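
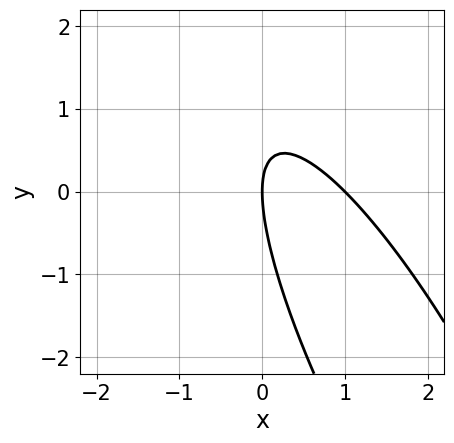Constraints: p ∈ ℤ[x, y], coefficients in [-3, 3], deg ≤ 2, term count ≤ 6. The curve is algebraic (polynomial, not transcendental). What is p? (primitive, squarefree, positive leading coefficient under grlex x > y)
3*x^2 + 3*x*y + y^2 - 3*x

Degree: a generic line meets the curve in up to 2 points, so deg p = 2.
From the axis intercepts and sections: it meets the y-axis at y = 0 (among the integer gridlines); among the integer gridlines, it crosses the x-axis at x ∈ {0, 1}.
These observations pin down the coefficients.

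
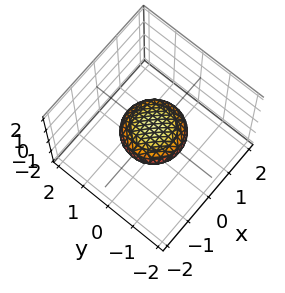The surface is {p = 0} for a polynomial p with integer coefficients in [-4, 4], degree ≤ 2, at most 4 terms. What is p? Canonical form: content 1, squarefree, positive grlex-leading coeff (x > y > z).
(a) The degree is 2 — bounded and convex; a quadric.
(b) Symmetries: the z ↦ −z reflection is a symmetry, so z appears only in even powers; the surface is invariant under rotation about z: p = q(x² + y², z).
(c) From the axis intercepts and sections: a circular section at z = 0 has radius exactly 1; among the integer gridlines, it crosses the x-axis at x ∈ {-1, 1}.
(d) Matching integer coefficients to the picture gives p. Check: (0, -1, 0) on the y-axis lies on the surface, and p(0, -1, 0) = 0. ✓

x^2 + y^2 + 3*z^2 - 1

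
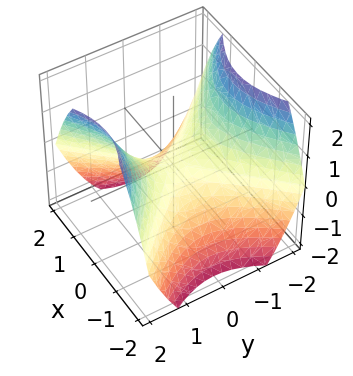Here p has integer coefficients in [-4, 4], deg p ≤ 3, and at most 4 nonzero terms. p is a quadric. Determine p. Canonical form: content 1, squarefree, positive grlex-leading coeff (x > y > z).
1. The degree is 2 — a saddle surface; a quadric.
2. Symmetries: it's symmetric under y → −y, forcing even powers of y; mirror symmetry x ↦ −x ⇒ only even powers of x.
3. Observable constraints: one x-axis crossing is at x = 0; it crosses the z-axis at the gridline z = 0; it meets the y-axis at y = 0 (among the integer gridlines).
4. Solving for integer coefficients yields p as stated.

2*x^2 - 2*y^2 + 3*z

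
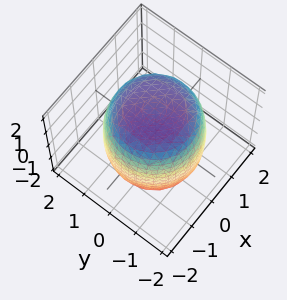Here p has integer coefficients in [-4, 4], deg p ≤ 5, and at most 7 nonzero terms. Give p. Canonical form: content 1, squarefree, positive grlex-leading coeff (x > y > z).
x^4 + 2*x^2*y^2 + y^4 - x^2 - y^2 + z^2 - 3

The degree is 4 — a generic line meets the surface in up to 4 points.
Symmetry: the surface is invariant under rotation about z: p = q(x² + y², z).
From the visible intercepts: a circular section at z = 1 has radius between 1 and 2.
Matching integer coefficients to the picture gives p.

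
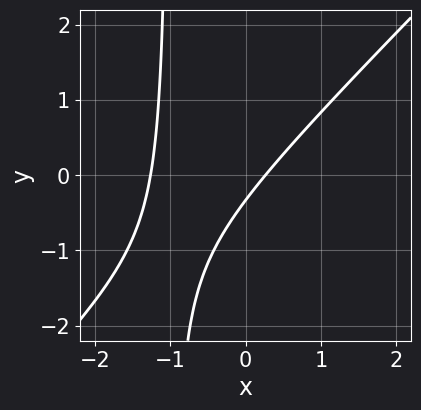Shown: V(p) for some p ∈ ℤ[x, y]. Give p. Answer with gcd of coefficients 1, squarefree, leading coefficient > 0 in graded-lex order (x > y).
First, the degree is 2 — the shape is more complex than any degree-1 curve.
Finally, putting this together gives p.

3*x^2 - 3*x*y + 3*x - 3*y - 1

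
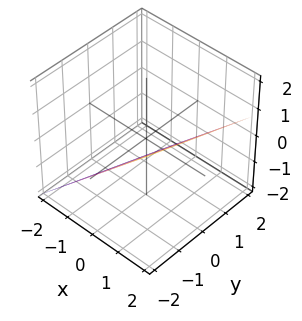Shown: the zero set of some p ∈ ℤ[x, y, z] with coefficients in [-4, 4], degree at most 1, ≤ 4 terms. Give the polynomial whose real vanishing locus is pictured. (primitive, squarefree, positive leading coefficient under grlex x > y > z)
3*x - y - 3*z - 2

1. Degree: every cross-section is a straight line — this is a plane, so deg p = 1.
2. Reading off the gridlines: it meets the y-axis at y = -2 (among the integer gridlines).
3. Matching integer coefficients to the picture gives p.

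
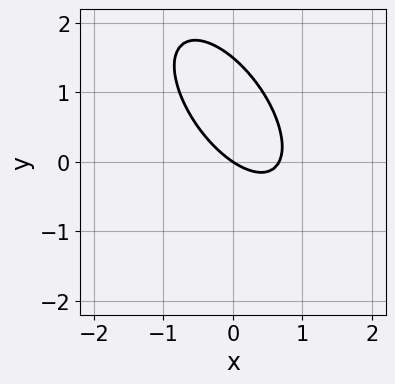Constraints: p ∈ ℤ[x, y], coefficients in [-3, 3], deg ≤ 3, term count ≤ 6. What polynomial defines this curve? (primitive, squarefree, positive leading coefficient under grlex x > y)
(a) The degree is 2 — no degree-1 curve has this shape.
(b) Against the integer gridlines: it crosses the x-axis at the gridline x = 0; it meets the y-axis at y = 0 (among the integer gridlines).
(c) Together with the visible shape, these determine p as stated.

3*x^2 + 3*x*y + 2*y^2 - 2*x - 3*y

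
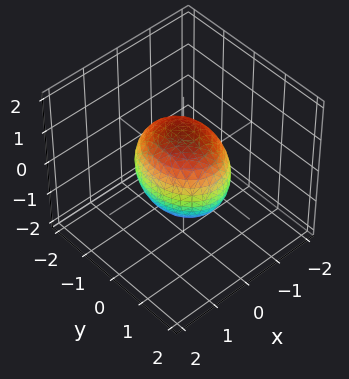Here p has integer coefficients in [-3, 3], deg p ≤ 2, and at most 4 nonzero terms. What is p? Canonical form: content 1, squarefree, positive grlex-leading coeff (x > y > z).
3*x^2 + 2*y^2 + 2*z^2 - 3

1. deg p = 2.
2. Symmetries: mirror symmetry x ↦ −x ⇒ only even powers of x; it's symmetric under y → −y, forcing even powers of y; mirror symmetry z ↦ −z ⇒ only even powers of z.
3. Observable constraints: among the integer gridlines, it crosses the x-axis at x ∈ {-1, 1}.
4. Matching integer coefficients to the picture gives p.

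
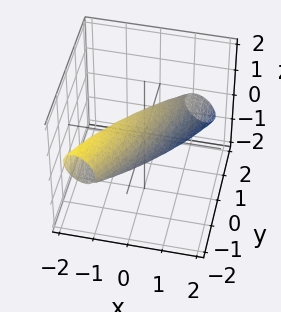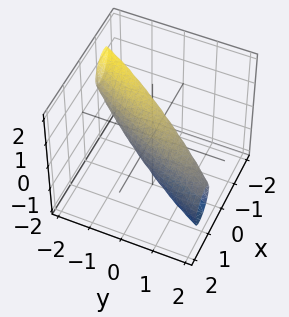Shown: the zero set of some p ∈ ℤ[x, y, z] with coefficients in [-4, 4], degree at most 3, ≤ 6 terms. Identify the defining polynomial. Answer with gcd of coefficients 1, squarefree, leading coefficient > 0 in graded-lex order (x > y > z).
3*x^2 - 3*x*y + 2*x*z + y^2 + 2*z^2 - 1

First, the degree is 2 — the shape is more complex than any degree-1 surface.
Then, checking where it meets the axes: the y-axis gridline crossings are at y ∈ {-1, 1}.
Finally, solving for integer coefficients yields p as stated.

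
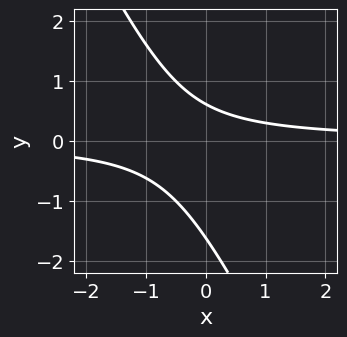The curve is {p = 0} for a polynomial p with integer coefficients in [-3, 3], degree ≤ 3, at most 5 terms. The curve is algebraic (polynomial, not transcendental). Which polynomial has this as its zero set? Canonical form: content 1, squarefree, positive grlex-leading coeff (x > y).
1. Degree: no degree-1 curve has this shape, so deg p = 2.
2. Reading off the gridlines: it misses every integer gridline on the x-axis.
3. The integer polynomial consistent with all of this is the stated p.

2*x*y + y^2 + y - 1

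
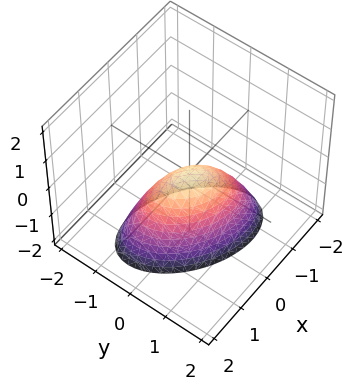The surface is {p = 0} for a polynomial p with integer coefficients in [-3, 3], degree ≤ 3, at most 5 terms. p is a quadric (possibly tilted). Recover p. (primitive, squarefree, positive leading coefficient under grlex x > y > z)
2*x^2 + 2*x*y + 3*y^2 + 2*z

(a) deg p = 2. No degree-1 surface has this shape.
(b) Reading off the gridlines: one z-axis crossing is at z = 0; one x-axis crossing is at x = 0; it crosses the y-axis at the gridline y = 0.
(c) Together with the visible shape, these determine p as stated.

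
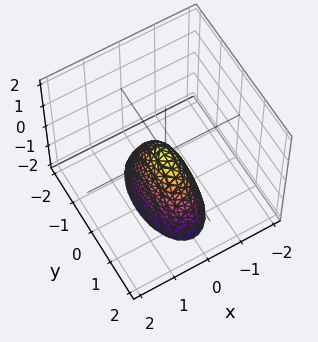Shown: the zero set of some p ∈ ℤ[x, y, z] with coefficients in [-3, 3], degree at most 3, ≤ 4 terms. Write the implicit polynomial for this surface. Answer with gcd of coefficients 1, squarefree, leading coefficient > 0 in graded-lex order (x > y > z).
3*x^2 + y^2 + z

(a) Degree: a single bowl opening along one axis; a quadric, so deg p = 2.
(b) Symmetries: it's symmetric under y → −y, forcing even powers of y; mirror symmetry x ↦ −x ⇒ only even powers of x.
(c) Observable constraints: it crosses the x-axis at the gridline x = 0; one y-axis crossing is at y = 0; one z-axis crossing is at z = 0.
(d) Putting this together gives p.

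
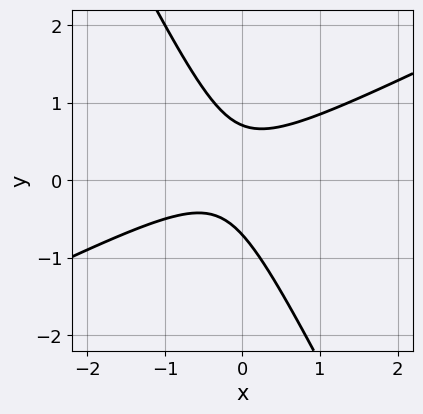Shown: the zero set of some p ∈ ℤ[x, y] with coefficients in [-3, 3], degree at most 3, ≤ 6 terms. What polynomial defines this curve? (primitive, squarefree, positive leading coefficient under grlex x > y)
2*x^2 - 3*x*y - 2*y^2 + x + 1

(a) deg p = 2.
(b) Observable constraints: the curve avoids every integer x-axis point in the box.
(c) Solving for integer coefficients yields p as stated.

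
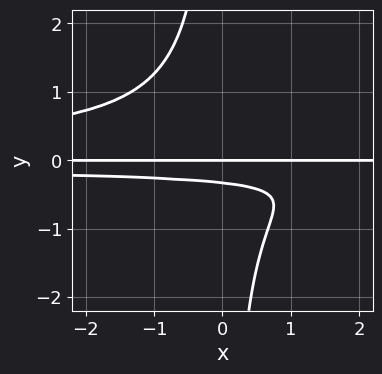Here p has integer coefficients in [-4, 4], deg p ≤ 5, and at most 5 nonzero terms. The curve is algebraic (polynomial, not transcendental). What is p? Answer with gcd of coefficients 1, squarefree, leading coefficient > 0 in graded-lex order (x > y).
3*x*y^3 + 3*y^2 + y

1. Degree: no degree-3 curve has this shape, so deg p = 4.
2. Checking where it meets the axes: every point of the x-axis in the box is on the curve; it meets the y-axis at y = 0 (among the integer gridlines).
3. Fitting integer coefficients to these (and the overall shape) gives p.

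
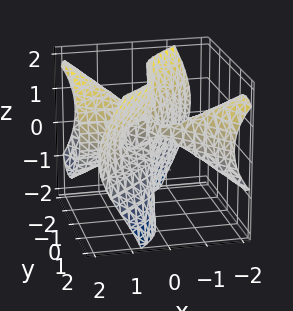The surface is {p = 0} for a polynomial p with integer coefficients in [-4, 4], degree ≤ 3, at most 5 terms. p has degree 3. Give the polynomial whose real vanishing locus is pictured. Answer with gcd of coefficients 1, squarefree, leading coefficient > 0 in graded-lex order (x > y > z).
(a) The degree is 3 — no degree-2 surface has this shape.
(b) Checking where it meets the axes: every point of the z-axis in the box is on the surface; it crosses the y-axis at the gridline y = 0.
(c) These observations pin down the coefficients.

3*x^2*y + 3*x*z^2 - 2*y^3 - x^2 - 2*x*z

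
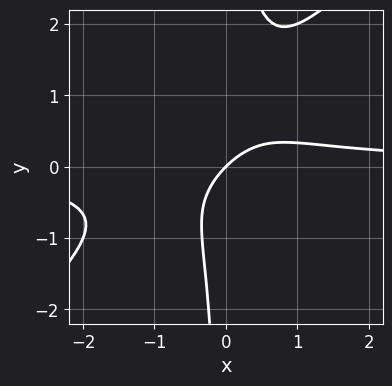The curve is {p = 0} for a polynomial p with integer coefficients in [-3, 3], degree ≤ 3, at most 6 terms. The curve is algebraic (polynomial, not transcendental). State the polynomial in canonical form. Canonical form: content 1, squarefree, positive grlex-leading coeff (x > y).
3*x^2*y - 3*x*y^2 + 2*x*y - 2*x + 2*y

(a) The degree is 3 — no degree-2 curve has this shape.
(b) Checking where it meets the axes: one y-axis crossing is at y = 0; one x-axis crossing is at x = 0.
(c) Assembling these constraints gives the stated polynomial.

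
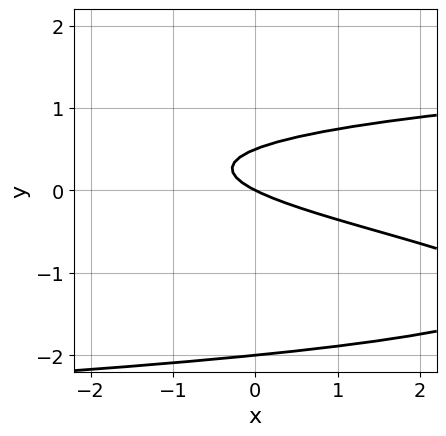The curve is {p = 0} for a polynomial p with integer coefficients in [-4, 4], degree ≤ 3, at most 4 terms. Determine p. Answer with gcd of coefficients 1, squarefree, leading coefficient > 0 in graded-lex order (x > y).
(a) Degree: no degree-2 curve has this shape, so deg p = 3.
(b) Reading off the gridlines: among the integer gridlines, it crosses the y-axis at y ∈ {-2, 0}; it meets the x-axis at x = 0 (among the integer gridlines).
(c) Together with the visible shape, these determine p as stated.

2*y^3 + 3*y^2 - x - 2*y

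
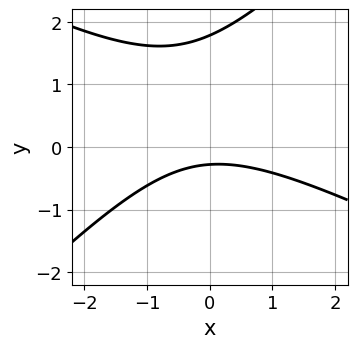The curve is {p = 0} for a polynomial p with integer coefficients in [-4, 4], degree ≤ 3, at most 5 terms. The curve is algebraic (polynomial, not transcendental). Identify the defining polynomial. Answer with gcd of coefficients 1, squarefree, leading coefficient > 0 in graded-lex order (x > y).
First, degree: the shape is more complex than any degree-1 curve, so deg p = 2.
Then, from the visible intercepts: no x-intercept at any integer in the box.
Finally, solving for integer coefficients yields p as stated.

x^2 + x*y - 2*y^2 + 3*y + 1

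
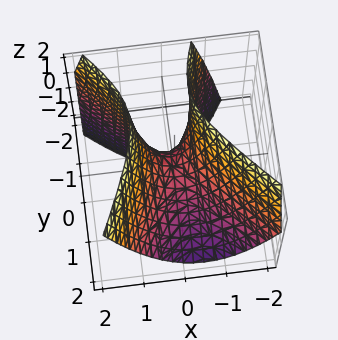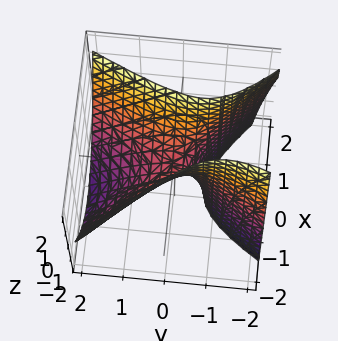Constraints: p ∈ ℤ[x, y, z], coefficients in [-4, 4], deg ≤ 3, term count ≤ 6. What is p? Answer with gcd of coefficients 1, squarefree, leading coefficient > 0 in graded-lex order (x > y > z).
The degree is 2 — the shape is more complex than any degree-1 surface.
Reading off the gridlines: it meets the z-axis at z = 0 (among the integer gridlines); it meets the y-axis at y = 0 (among the integer gridlines); it meets the x-axis at x = 0 (among the integer gridlines).
The integer polynomial consistent with all of this is the stated p.

2*x^2 + x*y - y^2 - y*z - z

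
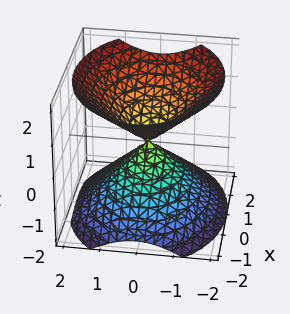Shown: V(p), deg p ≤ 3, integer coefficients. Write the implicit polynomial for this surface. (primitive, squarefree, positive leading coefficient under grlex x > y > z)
2*x^2 + 3*y^2 - 3*z^2

There are 2 components.
Degree: two nappes meeting at a single point; a quadric, so deg p = 2.
Symmetries: mirror symmetry z ↦ −z ⇒ only even powers of z; mirror symmetry x ↦ −x ⇒ only even powers of x; the y ↦ −y reflection is a symmetry, so y appears only in even powers.
Against the integer gridlines: one y-axis crossing is at y = 0; it meets the z-axis at z = 0 (among the integer gridlines).
Matching integer coefficients to the picture gives p.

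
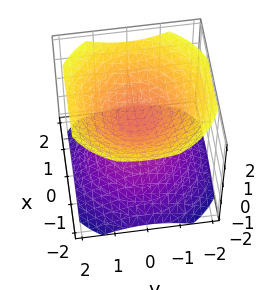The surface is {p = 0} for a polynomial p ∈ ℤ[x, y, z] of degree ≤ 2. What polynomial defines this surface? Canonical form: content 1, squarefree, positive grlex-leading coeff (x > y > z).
(a) I count 2 distinct pieces.
(b) deg p = 2.
(c) Symmetries: every cross-section ⟂ z is a circle, so x, y appear only via x² + y²; mirror symmetry z ↦ −z ⇒ only even powers of z.
(d) Against the integer gridlines: a circular section at z = -1 has radius exactly 1; it misses every integer gridline on the x-axis; no y-intercept at any integer in the box.
(e) Fitting integer coefficients to these (and the overall shape) gives p.

2*x^2 + 2*y^2 - 3*z^2 + 1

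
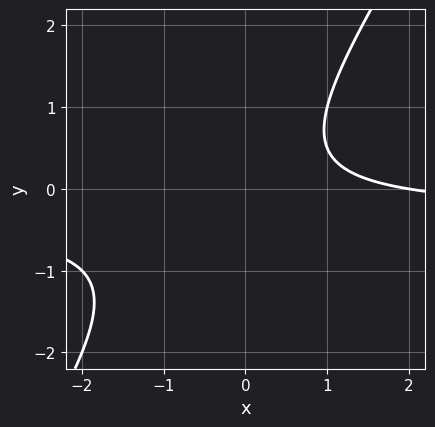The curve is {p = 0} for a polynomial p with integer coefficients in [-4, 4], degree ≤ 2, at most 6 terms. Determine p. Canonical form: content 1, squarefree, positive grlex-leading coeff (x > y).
3*x*y - 2*y^2 + x - 2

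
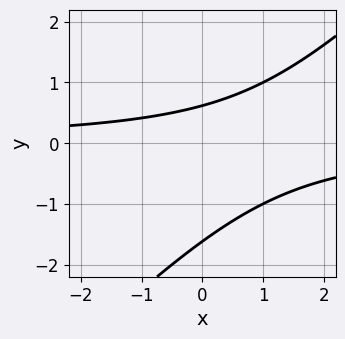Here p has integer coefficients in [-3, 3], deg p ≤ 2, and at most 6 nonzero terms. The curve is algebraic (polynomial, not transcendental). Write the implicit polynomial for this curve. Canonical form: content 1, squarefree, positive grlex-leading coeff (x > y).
x*y - y^2 - y + 1

(a) The degree is 2 — the shape is more complex than any degree-1 curve.
(b) Checking where it meets the axes: no x-intercept at any integer in the box.
(c) These observations pin down the coefficients.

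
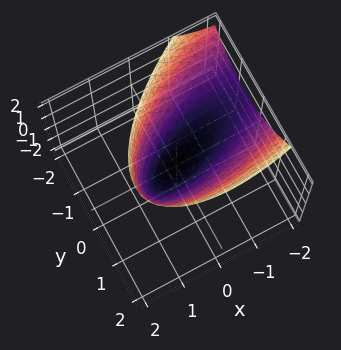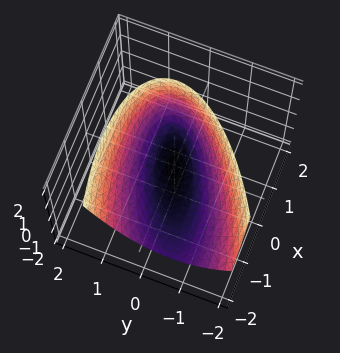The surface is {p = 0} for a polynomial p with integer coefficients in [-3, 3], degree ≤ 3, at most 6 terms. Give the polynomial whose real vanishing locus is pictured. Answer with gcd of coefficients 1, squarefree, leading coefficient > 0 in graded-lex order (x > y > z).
x^2 - 2*x*y + 2*x*z + 3*y^2 - 3*z

(a) Degree: no degree-1 surface has this shape, so deg p = 2.
(b) From the axis intercepts and sections: one x-axis crossing is at x = 0; it crosses the y-axis at the gridline y = 0; one z-axis crossing is at z = 0.
(c) Together with the visible shape, these determine p as stated.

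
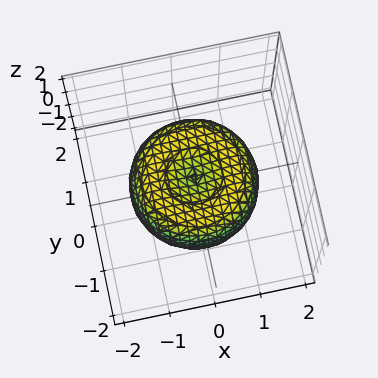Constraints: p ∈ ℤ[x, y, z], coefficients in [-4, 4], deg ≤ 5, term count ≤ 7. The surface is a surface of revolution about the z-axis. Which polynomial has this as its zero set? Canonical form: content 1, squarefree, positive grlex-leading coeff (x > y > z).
deg p = 4. The shape is more complex than any degree-3 surface.
By symmetry, the z-axis is an axis of rotation, so x and y enter only as x² + y².
Checking where it meets the axes: a circular section at z = 0 has radius between 1 and 2.
Matching integer coefficients to the picture gives p.

2*x^4 + 4*x^2*y^2 + 2*y^4 - 3*x^2 - 3*y^2 + 3*z^2 - 1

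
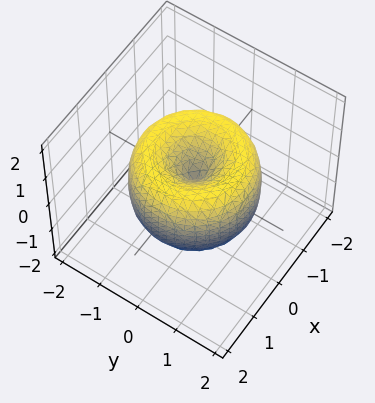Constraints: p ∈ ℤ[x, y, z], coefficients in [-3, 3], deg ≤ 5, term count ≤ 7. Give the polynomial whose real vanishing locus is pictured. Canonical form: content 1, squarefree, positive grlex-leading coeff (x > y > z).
x^4 + 2*x^2*y^2 + y^4 - 2*x^2 - 2*y^2 + z^2

(a) deg p = 4. A generic line meets the surface in up to 4 points.
(b) By symmetry, the surface is invariant under rotation about z: p = q(x² + y², z).
(c) From the visible intercepts: it meets the z-axis at z = 0 (among the integer gridlines); one y-axis crossing is at y = 0; a circular section at z = 0 has radius between 1 and 2.
(d) Together with the visible shape, these determine p as stated.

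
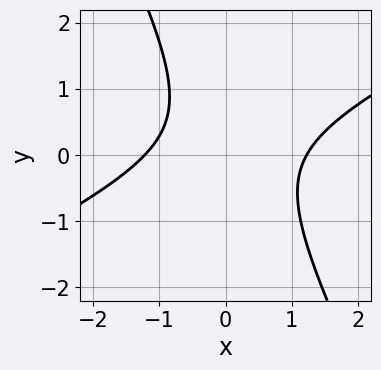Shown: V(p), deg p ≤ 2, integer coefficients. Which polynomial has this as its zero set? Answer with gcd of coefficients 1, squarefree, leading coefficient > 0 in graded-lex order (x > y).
2*x^2 - 3*x*y - 2*y^2 + y - 3

First, deg p = 2. The shape is more complex than any degree-1 curve.
Next, reading off the gridlines: no y-intercept at any integer in the box.
Finally, the integer polynomial consistent with all of this is the stated p.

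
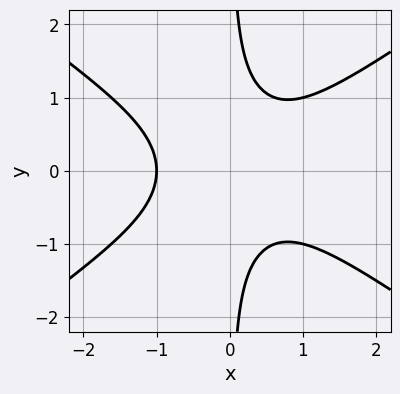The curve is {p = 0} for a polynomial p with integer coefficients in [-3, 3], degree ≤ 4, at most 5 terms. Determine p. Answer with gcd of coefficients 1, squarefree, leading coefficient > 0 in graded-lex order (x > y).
x^3 - 2*x*y^2 + 1

The degree is 3 — the shape is more complex than any degree-2 curve.
Symmetries: it's symmetric under y → −y, forcing even powers of y.
From the visible intercepts: it meets the x-axis at x = -1 (among the integer gridlines); the curve avoids every integer y-axis point in the box.
Fitting integer coefficients to these (and the overall shape) gives p.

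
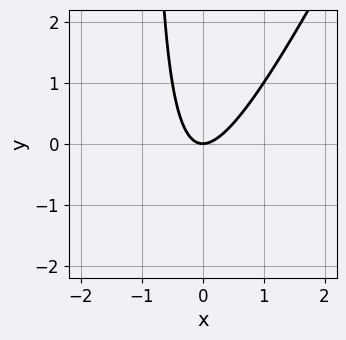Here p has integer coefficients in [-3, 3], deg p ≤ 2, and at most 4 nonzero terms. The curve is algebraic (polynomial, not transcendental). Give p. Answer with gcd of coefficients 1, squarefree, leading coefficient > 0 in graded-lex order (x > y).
First, degree: no degree-1 curve has this shape, so deg p = 2.
Then, reading off the gridlines: one y-axis crossing is at y = 0; one x-axis crossing is at x = 0.
Finally, fitting integer coefficients to these (and the overall shape) gives p.

2*x^2 - x*y - y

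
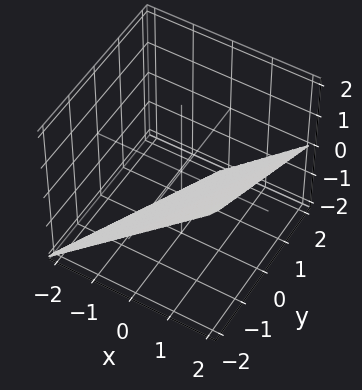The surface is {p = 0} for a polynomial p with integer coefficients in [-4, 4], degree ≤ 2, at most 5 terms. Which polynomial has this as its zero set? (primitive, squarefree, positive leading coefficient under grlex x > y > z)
2*x - y - 2*z - 2

First, degree: every cross-section is a straight line — this is a plane, so deg p = 1.
Next, checking where it meets the axes: it crosses the z-axis at the gridline z = -1; it crosses the y-axis at the gridline y = -2; one x-axis crossing is at x = 1.
Finally, these observations pin down the coefficients.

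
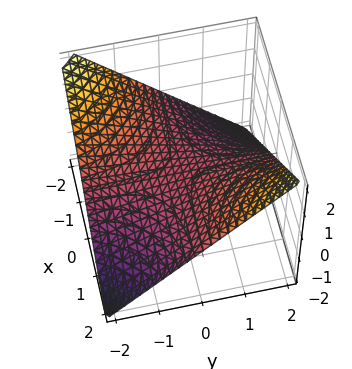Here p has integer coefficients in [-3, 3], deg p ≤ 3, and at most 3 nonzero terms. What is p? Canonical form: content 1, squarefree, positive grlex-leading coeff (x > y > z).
x*y - 2*z

(a) Degree: a hyperbolic paraboloid; a quadric, so deg p = 2.
(b) Against the integer gridlines: the visible y-axis segment lies entirely on the surface; the visible x-axis segment lies entirely on the surface; it crosses the z-axis at the gridline z = 0.
(c) Putting this together gives p.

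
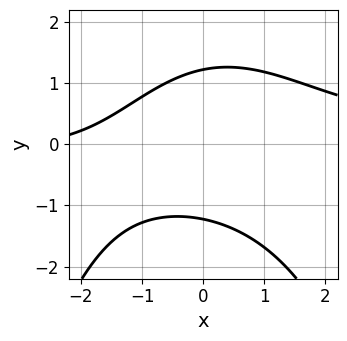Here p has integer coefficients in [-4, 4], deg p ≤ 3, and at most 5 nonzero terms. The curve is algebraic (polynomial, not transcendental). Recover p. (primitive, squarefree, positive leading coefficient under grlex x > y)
x^2*y + 2*y^2 - x - 3

First, the degree is 3 — no degree-2 curve has this shape.
Then, against the integer gridlines: it misses every integer gridline on the x-axis.
Finally, the integer polynomial consistent with all of this is the stated p.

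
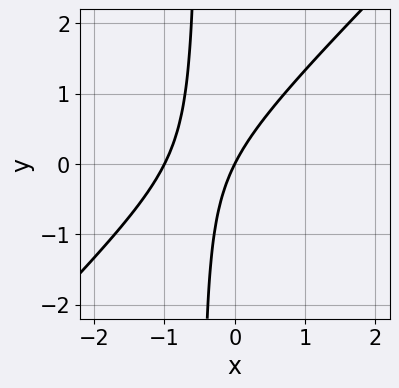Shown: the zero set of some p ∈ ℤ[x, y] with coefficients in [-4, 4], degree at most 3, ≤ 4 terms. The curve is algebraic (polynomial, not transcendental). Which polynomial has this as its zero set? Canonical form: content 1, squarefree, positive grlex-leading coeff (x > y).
2*x^2 - 2*x*y + 2*x - y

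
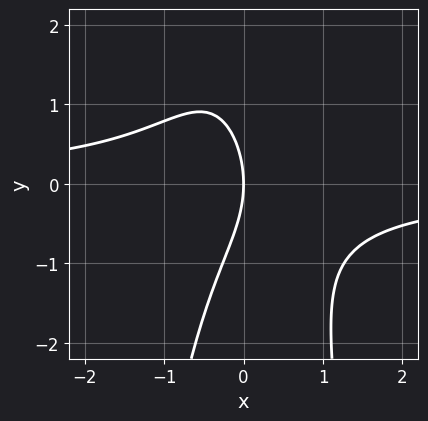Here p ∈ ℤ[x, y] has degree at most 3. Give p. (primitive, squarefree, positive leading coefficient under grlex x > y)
deg p = 3. A generic line meets the curve in up to 3 points.
Observable constraints: it meets the y-axis at y = 0 (among the integer gridlines); it crosses the x-axis at the gridline x = 0.
Fitting integer coefficients to these (and the overall shape) gives p.

3*x^2*y + y^2 + 3*x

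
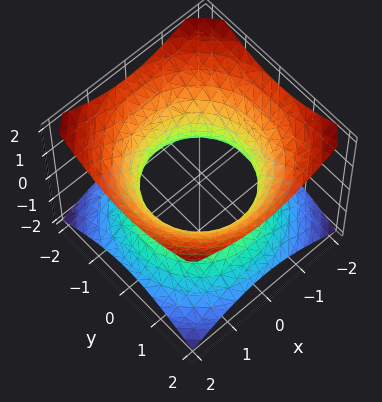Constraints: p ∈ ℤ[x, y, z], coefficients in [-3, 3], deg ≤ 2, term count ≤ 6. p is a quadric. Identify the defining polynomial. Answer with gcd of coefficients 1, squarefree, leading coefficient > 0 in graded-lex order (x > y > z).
2*x^2 + 2*y^2 - 3*z^2 - 3

deg p = 2. One connected sheet with a waist; a quadric.
By symmetry, the z-axis is an axis of rotation, so x and y enter only as x² + y²; it's symmetric under z → −z, forcing even powers of z.
Against the integer gridlines: it misses every integer gridline on the z-axis; a circular section at z = 1 has radius between 1 and 2.
Fitting integer coefficients to these (and the overall shape) gives p.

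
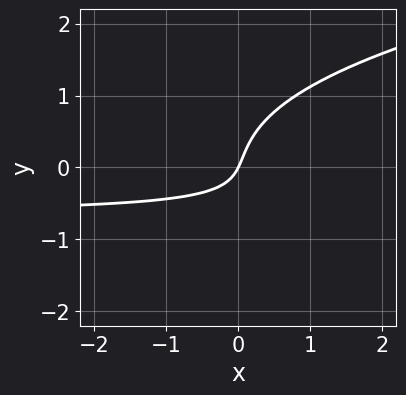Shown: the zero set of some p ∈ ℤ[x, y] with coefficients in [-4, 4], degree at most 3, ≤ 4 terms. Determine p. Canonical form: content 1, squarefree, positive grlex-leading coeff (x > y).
deg p = 3. The shape is more complex than any degree-2 curve.
From the axis intercepts and sections: it meets the y-axis at y = 0 (among the integer gridlines); it meets the x-axis at x = 0 (among the integer gridlines).
Matching integer coefficients to the picture gives p.

3*y^3 - 3*x*y - 2*x + y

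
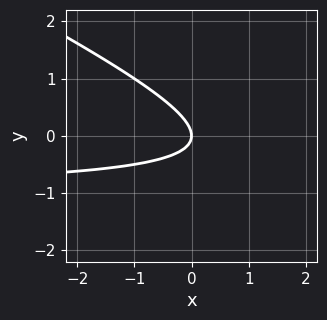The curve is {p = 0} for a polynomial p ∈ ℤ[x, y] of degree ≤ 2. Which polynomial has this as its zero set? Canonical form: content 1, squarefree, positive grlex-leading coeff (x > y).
x*y + 2*y^2 + x

First, degree: the shape is more complex than any degree-1 curve, so deg p = 2.
Then, checking where it meets the axes: one y-axis crossing is at y = 0; it meets the x-axis at x = 0 (among the integer gridlines).
Finally, putting this together gives p.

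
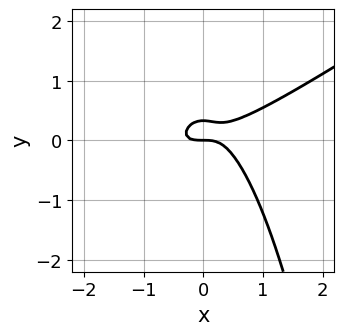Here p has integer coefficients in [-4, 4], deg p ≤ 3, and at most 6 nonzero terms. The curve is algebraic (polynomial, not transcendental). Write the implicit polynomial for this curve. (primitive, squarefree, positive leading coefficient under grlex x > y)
2*x^3 - 3*x^2*y - 3*y^2 + y

(a) Degree: no degree-2 curve has this shape, so deg p = 3.
(b) Reading off the gridlines: it crosses the y-axis at the gridline y = 0; it meets the x-axis at x = 0 (among the integer gridlines).
(c) Matching integer coefficients to the picture gives p.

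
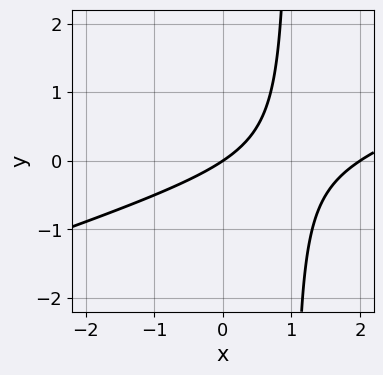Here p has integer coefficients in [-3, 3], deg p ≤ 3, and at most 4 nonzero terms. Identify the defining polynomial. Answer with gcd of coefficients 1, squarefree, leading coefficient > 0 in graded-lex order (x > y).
x^2 - 3*x*y - 2*x + 3*y

1. Degree: a generic line meets the curve in up to 2 points, so deg p = 2.
2. Against the integer gridlines: one y-axis crossing is at y = 0; among the integer gridlines, it crosses the x-axis at x ∈ {0, 2}.
3. The integer polynomial consistent with all of this is the stated p.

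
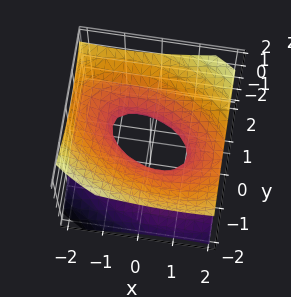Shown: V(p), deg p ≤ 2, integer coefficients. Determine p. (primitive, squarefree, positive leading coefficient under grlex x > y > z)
x^2 + x*y + 2*y^2 - 3*z^2 - 1

1. Degree: the shape is more complex than any degree-1 surface, so deg p = 2.
2. From the axis intercepts and sections: the x-axis gridline crossings are at x ∈ {-1, 1}; it misses every integer gridline on the z-axis.
3. Together with the visible shape, these determine p as stated.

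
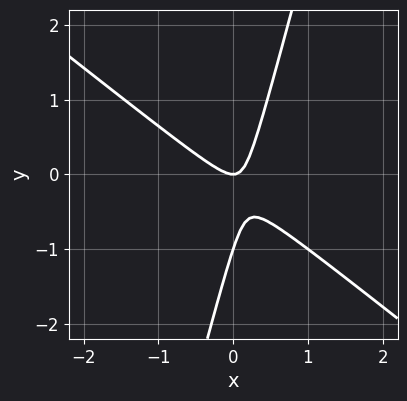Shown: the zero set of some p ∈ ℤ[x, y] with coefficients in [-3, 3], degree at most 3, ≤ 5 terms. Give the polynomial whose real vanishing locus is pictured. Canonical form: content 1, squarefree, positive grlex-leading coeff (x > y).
First, degree: the shape is more complex than any degree-1 curve, so deg p = 2.
Then, against the integer gridlines: among the integer gridlines, it crosses the y-axis at y ∈ {-1, 0}; it crosses the x-axis at the gridline x = 0.
Finally, matching integer coefficients to the picture gives p.

3*x^2 + 3*x*y - y^2 - y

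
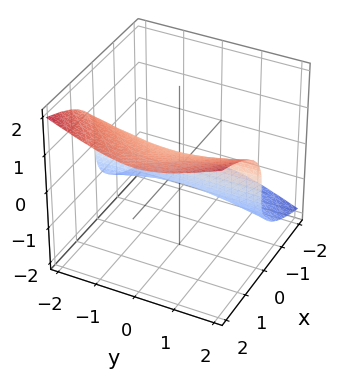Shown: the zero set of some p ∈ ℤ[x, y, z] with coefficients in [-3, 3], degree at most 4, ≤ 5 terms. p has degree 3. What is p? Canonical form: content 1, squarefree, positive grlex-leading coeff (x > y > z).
x*y^2 - 2*z^3 + 2*x

(a) Degree: no degree-2 surface has this shape, so deg p = 3.
(b) Against the integer gridlines: one z-axis crossing is at z = 0; every point of the y-axis in the box is on the surface.
(c) These observations pin down the coefficients.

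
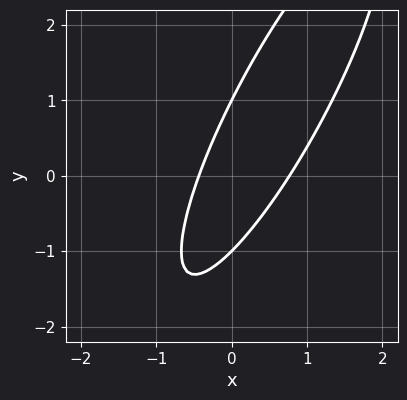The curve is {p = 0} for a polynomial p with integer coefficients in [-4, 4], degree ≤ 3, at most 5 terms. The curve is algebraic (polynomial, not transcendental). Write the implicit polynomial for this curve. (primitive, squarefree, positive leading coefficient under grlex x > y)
(a) Degree: a generic line meets the curve in up to 2 points, so deg p = 2.
(b) Against the integer gridlines: the y-axis gridline crossings are at y ∈ {-1, 1}.
(c) Together with the visible shape, these determine p as stated.

3*x^2 - 3*x*y + y^2 - x - 1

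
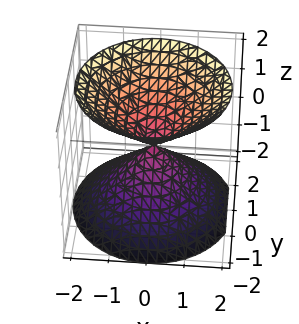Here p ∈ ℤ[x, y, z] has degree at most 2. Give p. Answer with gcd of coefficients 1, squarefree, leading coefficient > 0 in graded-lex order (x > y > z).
There are 2 components. Treating them together as one polynomial.
deg p = 2. Two nappes meeting at a single point; a quadric.
Symmetries: rotational symmetry about the z-axis ⇒ p depends on x, y only through x² + y²; the z ↦ −z reflection is a symmetry, so z appears only in even powers.
From the visible intercepts: it crosses the z-axis at the gridline z = 0; a circular section at z = 1 has radius exactly 1; it meets the x-axis at x = 0 (among the integer gridlines).
The integer polynomial consistent with all of this is the stated p.

x^2 + y^2 - z^2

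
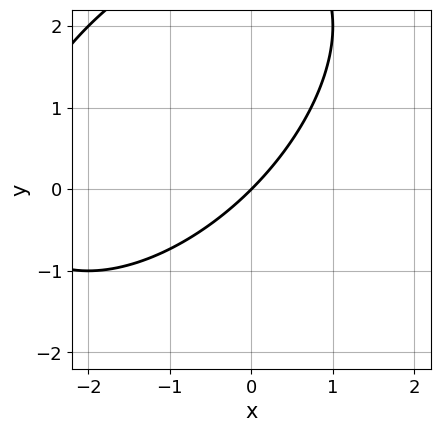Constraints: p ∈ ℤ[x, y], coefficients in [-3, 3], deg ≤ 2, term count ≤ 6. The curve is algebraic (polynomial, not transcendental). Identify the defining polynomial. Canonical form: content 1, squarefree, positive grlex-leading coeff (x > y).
x^2 - x*y + y^2 + 3*x - 3*y

1. deg p = 2. A generic line meets the curve in up to 2 points.
2. Checking where it meets the axes: it meets the y-axis at y = 0 (among the integer gridlines); one x-axis crossing is at x = 0.
3. Putting this together gives p.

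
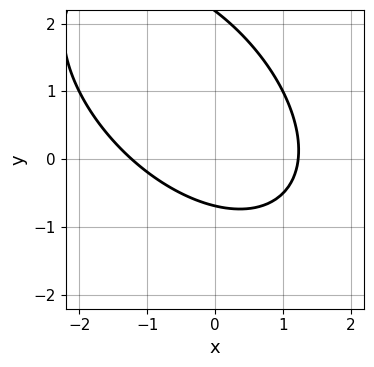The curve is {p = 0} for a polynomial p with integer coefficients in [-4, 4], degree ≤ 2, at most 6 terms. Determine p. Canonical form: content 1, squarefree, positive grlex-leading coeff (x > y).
2*x^2 + 2*x*y + 2*y^2 - 3*y - 3

(a) deg p = 2. A generic line meets the curve in up to 2 points.
(b) Matching integer coefficients to the picture gives p.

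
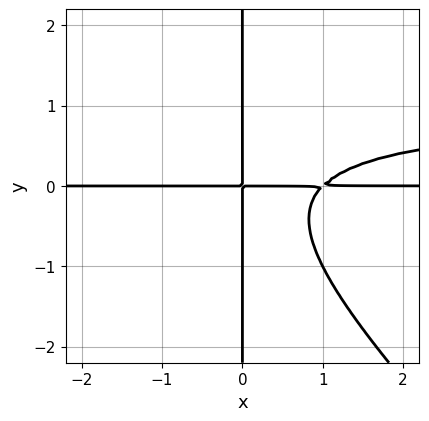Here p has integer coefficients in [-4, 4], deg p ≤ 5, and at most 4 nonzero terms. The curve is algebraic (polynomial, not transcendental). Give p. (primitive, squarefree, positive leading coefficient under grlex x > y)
x^2*y^2 + x*y^3 - x^2*y + x*y

(a) deg p = 4. No degree-3 curve has this shape.
(b) Checking where it meets the axes: every point of the y-axis in the box is on the curve; every point of the x-axis in the box is on the curve.
(c) Together with the visible shape, these determine p as stated.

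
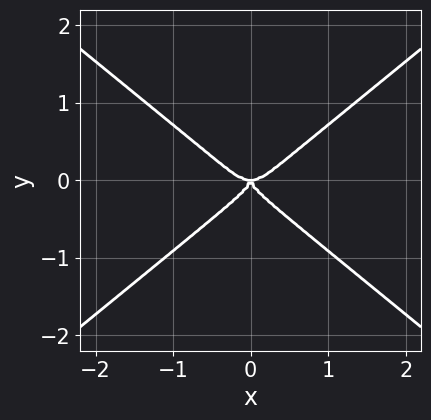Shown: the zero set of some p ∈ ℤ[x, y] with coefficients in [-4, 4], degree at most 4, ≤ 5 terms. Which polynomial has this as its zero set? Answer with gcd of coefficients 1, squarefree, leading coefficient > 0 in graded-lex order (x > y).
1. deg p = 4. A generic line meets the curve in up to 4 points.
2. Symmetries: it's symmetric under x → −x, forcing even powers of x.
3. From the visible intercepts: it meets the y-axis at y = 0 (among the integer gridlines); it crosses the x-axis at the gridline x = 0.
4. Putting this together gives p.

2*x^4 - x^2*y^2 - 3*y^4 - x^2*y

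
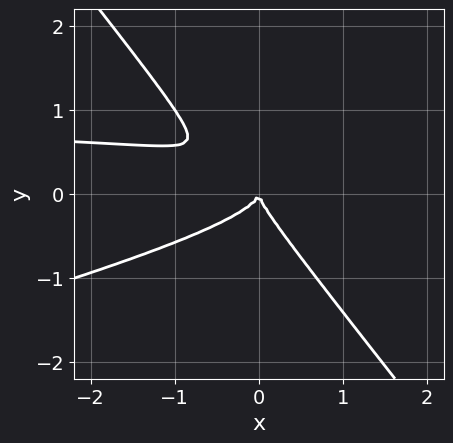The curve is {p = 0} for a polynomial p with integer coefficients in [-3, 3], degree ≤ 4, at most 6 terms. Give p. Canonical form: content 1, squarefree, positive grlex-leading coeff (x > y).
1. Degree: a generic line meets the curve in up to 3 points, so deg p = 3.
2. From the axis intercepts and sections: it crosses the x-axis at the gridline x = 0; it crosses the y-axis at the gridline y = 0.
3. Together with the visible shape, these determine p as stated.

x^2*y - 3*x*y^2 - 3*y^3 - x^2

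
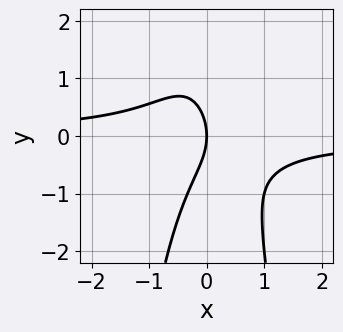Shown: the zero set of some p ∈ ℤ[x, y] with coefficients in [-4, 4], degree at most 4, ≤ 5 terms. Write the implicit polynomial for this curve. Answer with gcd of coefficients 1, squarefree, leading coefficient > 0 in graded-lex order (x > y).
deg p = 3.
Reading off the gridlines: it crosses the y-axis at the gridline y = 0; it crosses the x-axis at the gridline x = 0.
Assembling these constraints gives the stated polynomial.

3*x^2*y + y^2 + 2*x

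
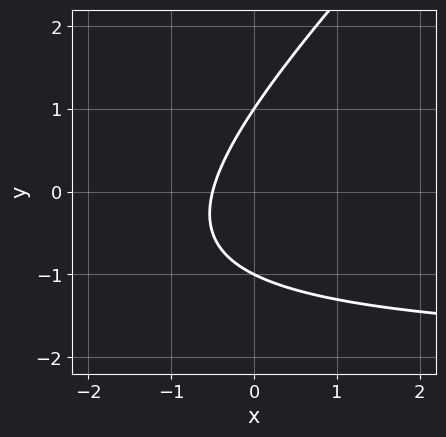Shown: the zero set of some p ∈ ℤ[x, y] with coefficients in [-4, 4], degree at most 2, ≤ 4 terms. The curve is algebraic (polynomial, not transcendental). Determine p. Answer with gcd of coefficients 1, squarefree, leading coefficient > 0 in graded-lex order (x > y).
(a) Degree: no degree-1 curve has this shape, so deg p = 2.
(b) From the axis intercepts and sections: the y-axis gridline crossings are at y ∈ {-1, 1}.
(c) Putting this together gives p.

x*y - y^2 + 2*x + 1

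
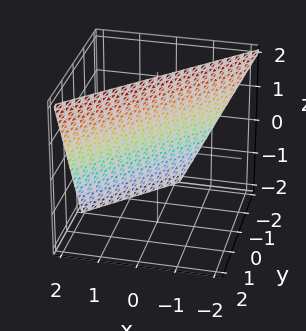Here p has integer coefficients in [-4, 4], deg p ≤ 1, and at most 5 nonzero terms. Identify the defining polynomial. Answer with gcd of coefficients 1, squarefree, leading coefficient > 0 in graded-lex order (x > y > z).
1. deg p = 1.
2. Reading off the gridlines: one y-axis crossing is at y = -1; one z-axis crossing is at z = 2; it crosses the x-axis at the gridline x = 1.
3. Putting this together gives p.

2*x - 2*y + z - 2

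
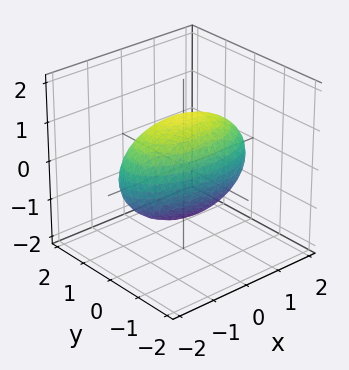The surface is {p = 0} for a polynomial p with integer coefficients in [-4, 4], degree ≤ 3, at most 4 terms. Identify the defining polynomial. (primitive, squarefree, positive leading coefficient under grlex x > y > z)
x^2 + 3*y^2 + 2*z^2 - 3

First, deg p = 2. A closed, bounded, convex surface; a quadric.
Next, symmetries: it's symmetric under x → −x, forcing even powers of x; the z ↦ −z reflection is a symmetry, so z appears only in even powers; mirror symmetry y ↦ −y ⇒ only even powers of y.
Next, observable constraints: among the integer gridlines, it crosses the y-axis at y ∈ {-1, 1}.
Finally, putting this together gives p.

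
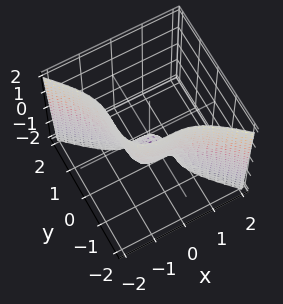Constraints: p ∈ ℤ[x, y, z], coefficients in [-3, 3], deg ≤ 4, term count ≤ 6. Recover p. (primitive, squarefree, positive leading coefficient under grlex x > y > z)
The degree is 3 — a generic line meets the surface in up to 3 points.
Checking where it meets the axes: one z-axis crossing is at z = -1.
Solving for integer coefficients yields p as stated.

2*x^3 + 2*y^3 + z + 1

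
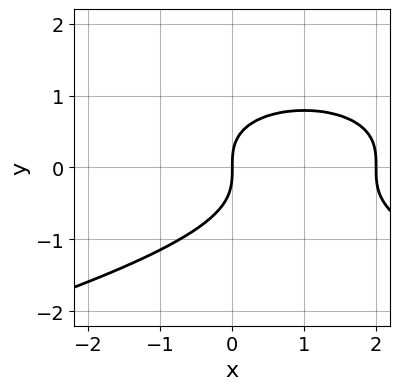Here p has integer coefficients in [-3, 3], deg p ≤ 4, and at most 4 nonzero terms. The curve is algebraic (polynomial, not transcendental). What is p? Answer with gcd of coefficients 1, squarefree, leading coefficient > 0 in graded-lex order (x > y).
2*y^3 + x^2 - 2*x

(a) Degree: the shape is more complex than any degree-2 curve, so deg p = 3.
(b) Reading off the gridlines: it crosses the y-axis at the gridline y = 0; among the integer gridlines, it crosses the x-axis at x ∈ {0, 2}.
(c) The integer polynomial consistent with all of this is the stated p.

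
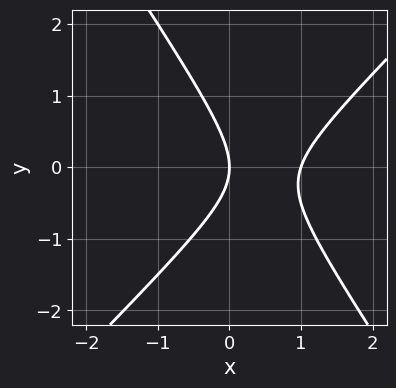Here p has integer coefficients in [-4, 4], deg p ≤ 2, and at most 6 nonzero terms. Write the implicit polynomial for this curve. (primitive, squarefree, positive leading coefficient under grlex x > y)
3*x^2 - x*y - 2*y^2 - 3*x

First, the degree is 2 — no degree-1 curve has this shape.
Then, observable constraints: the x-axis gridline crossings are at x ∈ {0, 1}; it crosses the y-axis at the gridline y = 0.
Finally, solving for integer coefficients yields p as stated.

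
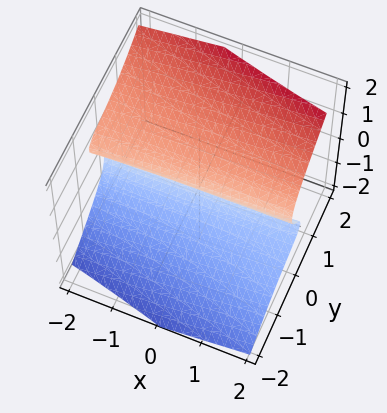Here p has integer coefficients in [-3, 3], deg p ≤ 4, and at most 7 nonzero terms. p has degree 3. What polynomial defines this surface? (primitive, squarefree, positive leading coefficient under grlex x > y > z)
x*y*z + y^3 - 2*z^3 + 3*y + 2*z

Degree: a generic line meets the surface in up to 3 points, so deg p = 3.
Against the integer gridlines: one y-axis crossing is at y = 0; the visible x-axis segment lies entirely on the surface; among the integer gridlines, it crosses the z-axis at z ∈ {-1, 0, 1}.
Matching integer coefficients to the picture gives p.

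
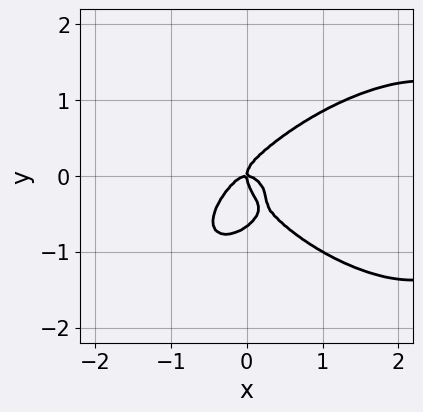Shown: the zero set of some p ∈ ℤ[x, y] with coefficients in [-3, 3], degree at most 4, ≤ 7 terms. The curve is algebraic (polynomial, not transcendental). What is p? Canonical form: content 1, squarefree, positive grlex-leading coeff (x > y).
Degree: no degree-3 curve has this shape, so deg p = 4.
Reading off the gridlines: one x-axis crossing is at x = 0; it meets the y-axis at y = 0 (among the integer gridlines).
The integer polynomial consistent with all of this is the stated p.

x^4 + 3*y^4 - 3*x^3 + 2*y^3 - x*y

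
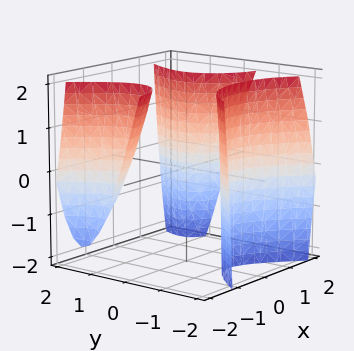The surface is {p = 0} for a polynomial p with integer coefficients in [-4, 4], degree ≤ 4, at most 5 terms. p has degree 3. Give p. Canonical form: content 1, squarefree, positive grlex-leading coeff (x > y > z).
3*x^2*y + x^2*z + x*y^2 - 2*y^3 - 3

The picture has 3 separate pieces.
deg p = 3.
Against the integer gridlines: it misses every integer gridline on the x-axis; it misses every integer gridline on the z-axis.
Matching integer coefficients to the picture gives p.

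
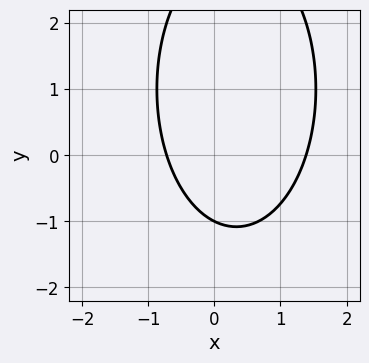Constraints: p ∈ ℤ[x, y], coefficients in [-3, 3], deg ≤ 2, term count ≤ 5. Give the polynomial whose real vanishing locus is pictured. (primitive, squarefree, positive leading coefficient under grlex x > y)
First, degree: a generic line meets the curve in up to 2 points, so deg p = 2.
Then, checking where it meets the axes: it crosses the y-axis at the gridline y = -1.
Finally, assembling these constraints gives the stated polynomial.

3*x^2 + y^2 - 2*x - 2*y - 3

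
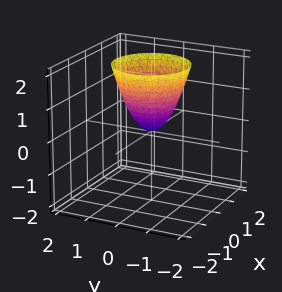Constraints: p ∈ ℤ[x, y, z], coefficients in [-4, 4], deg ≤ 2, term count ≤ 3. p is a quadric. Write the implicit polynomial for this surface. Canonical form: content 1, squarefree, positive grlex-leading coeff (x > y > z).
3*x^2 + 3*y^2 - 2*z

1. deg p = 2. A paraboloid; a quadric.
2. Symmetries: the surface is invariant under rotation about z: p = q(x² + y², z).
3. Reading off the gridlines: one z-axis crossing is at z = 0; it crosses the x-axis at the gridline x = 0.
4. These observations pin down the coefficients.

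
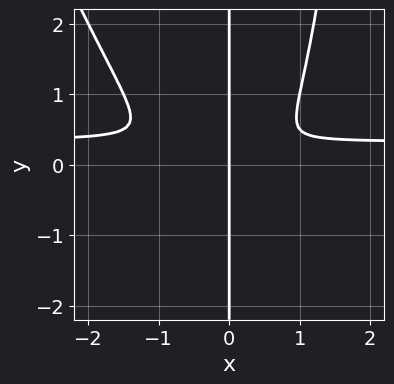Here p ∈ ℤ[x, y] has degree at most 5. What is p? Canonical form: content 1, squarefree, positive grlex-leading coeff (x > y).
3*x^3*y + x^2*y^2 - x^3 - 3*x*y^2

deg p = 4.
Observable constraints: every point of the y-axis in the box is on the curve; one x-axis crossing is at x = 0.
Solving for integer coefficients yields p as stated.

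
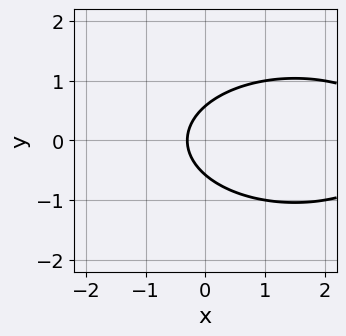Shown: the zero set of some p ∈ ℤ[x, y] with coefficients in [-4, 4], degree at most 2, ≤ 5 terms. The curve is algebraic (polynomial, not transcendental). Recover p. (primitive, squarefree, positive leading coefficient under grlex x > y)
x^2 + 3*y^2 - 3*x - 1

(a) The degree is 2 — no degree-1 curve has this shape.
(b) Symmetries: mirror symmetry y ↦ −y ⇒ only even powers of y.
(c) Together with the visible shape, these determine p as stated.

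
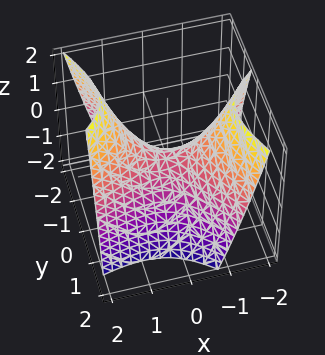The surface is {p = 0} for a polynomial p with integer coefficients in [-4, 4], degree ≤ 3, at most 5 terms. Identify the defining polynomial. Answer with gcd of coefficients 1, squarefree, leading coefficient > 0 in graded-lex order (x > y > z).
2*x^2 - 3*x*y - 3*y^2 - 3*z

1. Degree: the shape is more complex than any degree-1 surface, so deg p = 2.
2. Reading off the gridlines: it crosses the y-axis at the gridline y = 0; one z-axis crossing is at z = 0.
3. Fitting integer coefficients to these (and the overall shape) gives p.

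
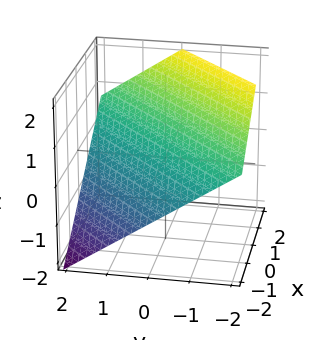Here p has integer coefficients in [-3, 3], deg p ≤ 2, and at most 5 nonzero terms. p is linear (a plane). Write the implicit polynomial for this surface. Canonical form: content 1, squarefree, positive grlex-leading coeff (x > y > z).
1. The degree is 1 — every cross-section is a straight line — this is a plane.
2. Reading off the gridlines: it crosses the y-axis at the gridline y = 1; it meets the x-axis at x = -1 (among the integer gridlines).
3. Assembling these constraints gives the stated polynomial.

2*x - 2*y - 3*z + 2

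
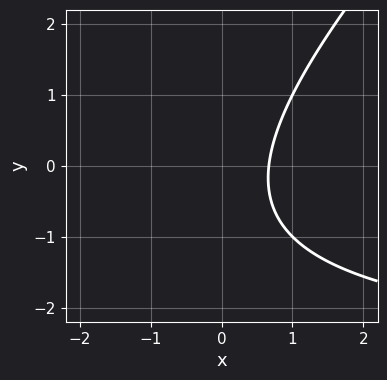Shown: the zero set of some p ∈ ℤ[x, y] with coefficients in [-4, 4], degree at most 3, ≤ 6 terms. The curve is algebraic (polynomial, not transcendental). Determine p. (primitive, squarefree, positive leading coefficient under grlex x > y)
x*y - y^2 + 3*x - y - 2

(a) The degree is 2 — the shape is more complex than any degree-1 curve.
(b) From the visible intercepts: it misses every integer gridline on the y-axis.
(c) Matching integer coefficients to the picture gives p.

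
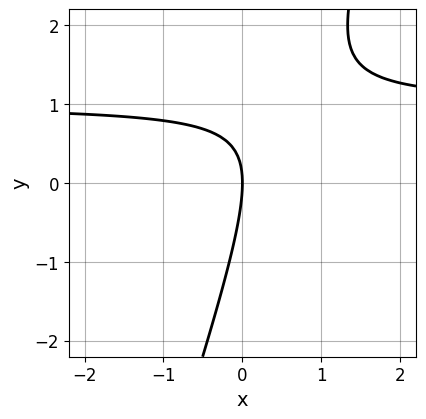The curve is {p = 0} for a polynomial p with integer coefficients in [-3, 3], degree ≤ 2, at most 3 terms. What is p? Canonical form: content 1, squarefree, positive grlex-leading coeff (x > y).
3*x*y - y^2 - 3*x

First, degree: no degree-1 curve has this shape, so deg p = 2.
Next, checking where it meets the axes: one x-axis crossing is at x = 0; it crosses the y-axis at the gridline y = 0.
Finally, matching integer coefficients to the picture gives p.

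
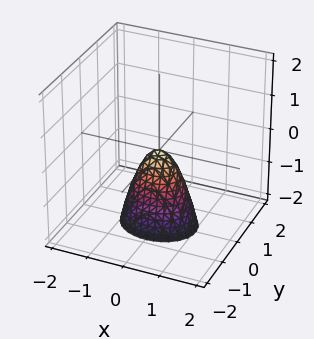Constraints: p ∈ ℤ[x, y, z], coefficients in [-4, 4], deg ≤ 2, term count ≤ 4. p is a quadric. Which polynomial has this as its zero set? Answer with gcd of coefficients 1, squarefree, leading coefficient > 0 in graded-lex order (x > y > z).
2*x^2 + 3*y^2 + z

1. Degree: a single bowl opening along one axis; a quadric, so deg p = 2.
2. Symmetries: the x ↦ −x reflection is a symmetry, so x appears only in even powers; it's symmetric under y → −y, forcing even powers of y.
3. Reading off the gridlines: it meets the x-axis at x = 0 (among the integer gridlines); it crosses the y-axis at the gridline y = 0.
4. Putting this together gives p.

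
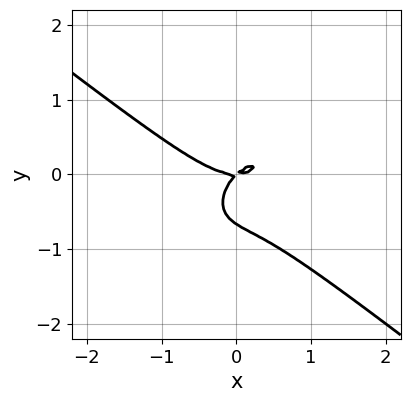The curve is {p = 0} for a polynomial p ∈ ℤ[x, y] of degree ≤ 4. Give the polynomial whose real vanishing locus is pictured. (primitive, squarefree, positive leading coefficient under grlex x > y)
2*x^3 - x*y^2 + 3*y^3 - 2*x*y + 2*y^2

The degree is 3 — the shape is more complex than any degree-2 curve.
Against the integer gridlines: it meets the y-axis at y = 0 (among the integer gridlines); it crosses the x-axis at the gridline x = 0.
These observations pin down the coefficients.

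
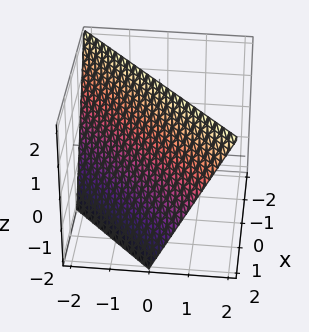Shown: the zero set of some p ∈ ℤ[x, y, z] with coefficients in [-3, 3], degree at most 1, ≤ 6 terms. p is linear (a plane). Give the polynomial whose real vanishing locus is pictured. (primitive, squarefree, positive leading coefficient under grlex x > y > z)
2*x - 2*y + z - 2

deg p = 1. Every cross-section is a straight line — this is a plane.
From the axis intercepts and sections: it crosses the x-axis at the gridline x = 1; it crosses the z-axis at the gridline z = 2; it meets the y-axis at y = -1 (among the integer gridlines).
Assembling these constraints gives the stated polynomial.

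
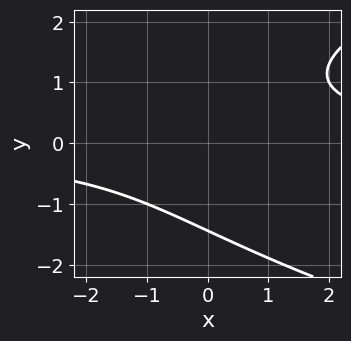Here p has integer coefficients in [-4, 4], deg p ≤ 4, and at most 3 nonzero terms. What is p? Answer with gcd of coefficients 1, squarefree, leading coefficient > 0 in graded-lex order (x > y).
1. Degree: no degree-2 curve has this shape, so deg p = 3.
2. From the visible intercepts: no x-intercept at any integer in the box.
3. Fitting integer coefficients to these (and the overall shape) gives p.

y^3 - 2*x*y + 3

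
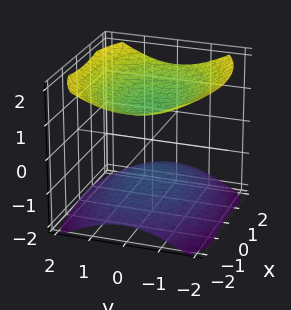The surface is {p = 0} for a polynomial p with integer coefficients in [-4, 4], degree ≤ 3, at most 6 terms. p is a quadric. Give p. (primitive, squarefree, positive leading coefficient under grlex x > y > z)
The picture has 2 separate pieces. They look like related sheets of one shape, so recover p as a whole.
deg p = 2. Two separate bowl-shaped sheets opening away from each other; a quadric.
Symmetries: the y ↦ −y reflection is a symmetry, so y appears only in even powers; it's symmetric under x → −x, forcing even powers of x; the z ↦ −z reflection is a symmetry, so z appears only in even powers.
Reading off the gridlines: the z-axis gridline crossings are at z ∈ {-1, 1}; no y-intercept at any integer in the box.
Putting this together gives p.

x^2 + 2*y^2 - 3*z^2 + 3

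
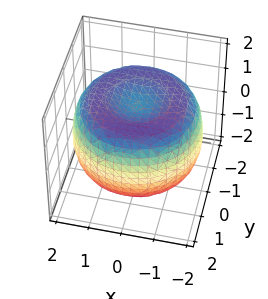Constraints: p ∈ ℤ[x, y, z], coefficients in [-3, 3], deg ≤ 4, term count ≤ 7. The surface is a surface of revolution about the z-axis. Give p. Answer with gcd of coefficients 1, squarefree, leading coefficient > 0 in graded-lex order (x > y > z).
First, the degree is 4 — no degree-3 surface has this shape.
Then, symmetries: the surface is invariant under rotation about z: p = q(x² + y², z).
Next, from the visible intercepts: the z-axis gridline crossings are at z ∈ {-1, 1}; a circular section at z = 1 has radius between 1 and 2.
Finally, solving for integer coefficients yields p as stated.

x^4 + 2*x^2*y^2 + y^4 - 3*x^2 - 3*y^2 + 3*z^2 - 3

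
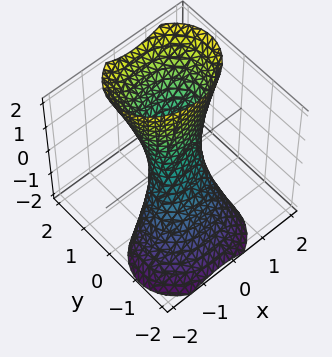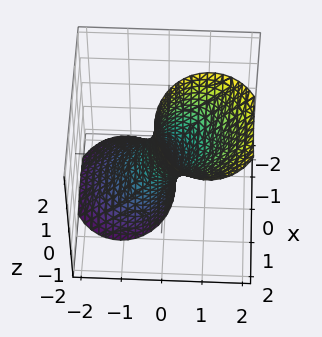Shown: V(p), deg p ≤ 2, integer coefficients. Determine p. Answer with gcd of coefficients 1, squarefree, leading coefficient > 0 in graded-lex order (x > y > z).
2*x^2 - x*z + 3*y^2 - 3*y*z - 1

The degree is 2 — the shape is more complex than any degree-1 surface.
Observable constraints: no z-intercept at any integer in the box.
Fitting integer coefficients to these (and the overall shape) gives p.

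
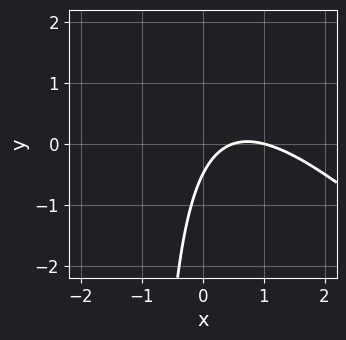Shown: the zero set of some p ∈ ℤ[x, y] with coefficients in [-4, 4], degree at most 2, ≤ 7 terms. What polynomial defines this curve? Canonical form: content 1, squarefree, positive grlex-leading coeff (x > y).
2*x^2 + 2*x*y - 3*x + 2*y + 1

1. deg p = 2.
2. Reading off the gridlines: one x-axis crossing is at x = 1.
3. Matching integer coefficients to the picture gives p.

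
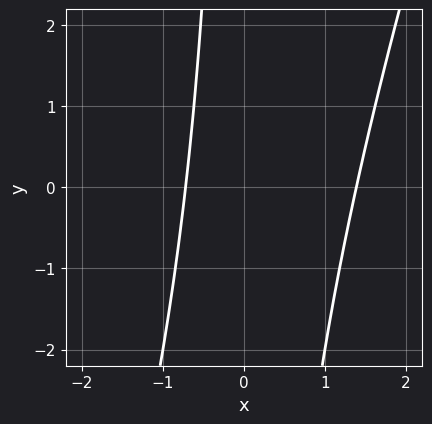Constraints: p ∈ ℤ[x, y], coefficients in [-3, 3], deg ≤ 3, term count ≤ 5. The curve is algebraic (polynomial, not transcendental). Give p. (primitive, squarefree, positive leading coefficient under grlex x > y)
3*x^2 - x*y - 2*x - 3

First, deg p = 2. The shape is more complex than any degree-1 curve.
Then, reading off the gridlines: no y-intercept at any integer in the box.
Finally, putting this together gives p.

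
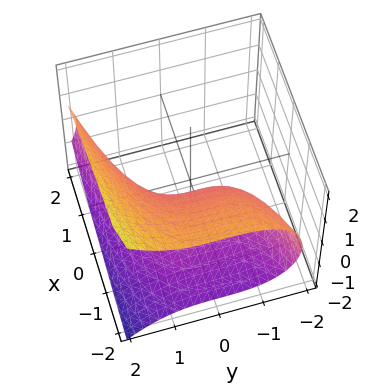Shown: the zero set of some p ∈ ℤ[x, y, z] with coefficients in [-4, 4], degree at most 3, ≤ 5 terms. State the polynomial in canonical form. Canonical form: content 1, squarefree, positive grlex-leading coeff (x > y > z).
First, degree: no degree-2 surface has this shape, so deg p = 3.
Then, observable constraints: it crosses the y-axis at the gridline y = 1; no z-intercept at any integer in the box.
Finally, these observations pin down the coefficients.

y^3 - 3*z^2 - 3*x - 1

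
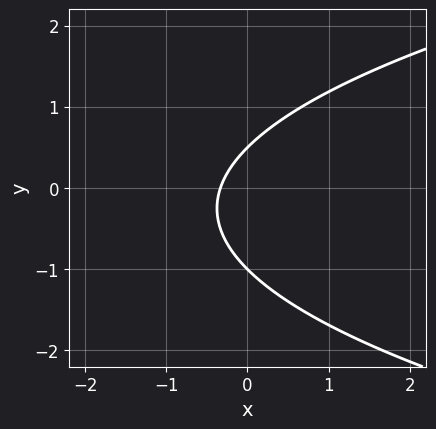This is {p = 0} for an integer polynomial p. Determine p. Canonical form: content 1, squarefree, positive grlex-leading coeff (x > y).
2*y^2 - 3*x + y - 1

1. deg p = 2. No degree-1 curve has this shape.
2. Against the integer gridlines: it meets the y-axis at y = -1 (among the integer gridlines).
3. Assembling these constraints gives the stated polynomial.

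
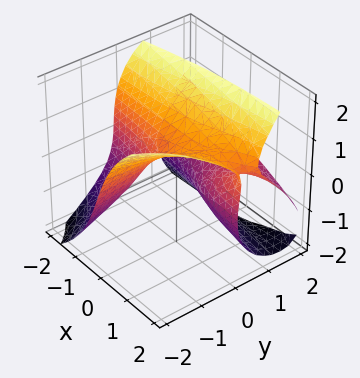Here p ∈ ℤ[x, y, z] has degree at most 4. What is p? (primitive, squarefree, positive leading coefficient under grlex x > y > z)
2*x*y^2 - z^3 - 3*x*y + 3*y*z + 1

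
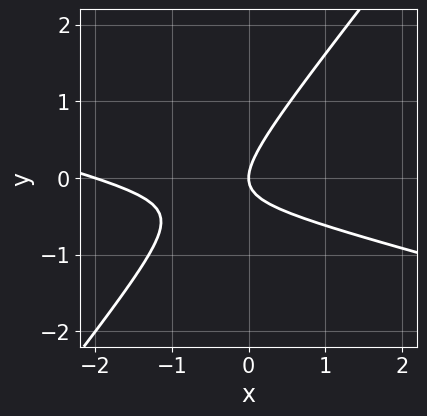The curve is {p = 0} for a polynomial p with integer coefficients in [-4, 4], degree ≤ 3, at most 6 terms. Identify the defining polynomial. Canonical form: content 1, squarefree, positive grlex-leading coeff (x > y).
x^2 + 3*x*y - 3*y^2 + 2*x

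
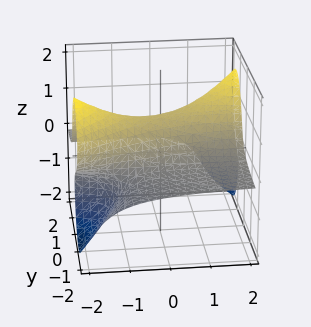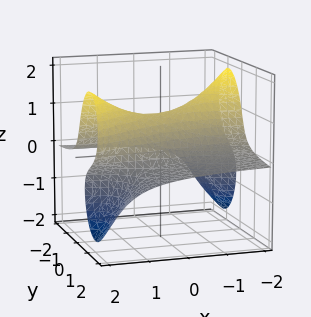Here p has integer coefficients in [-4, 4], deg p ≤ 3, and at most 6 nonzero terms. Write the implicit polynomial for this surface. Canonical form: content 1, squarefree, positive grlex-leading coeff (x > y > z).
3*x*y*z - 3*y^2*z - z^3 - y^2 + 1

(a) deg p = 3. No degree-2 surface has this shape.
(b) Reading off the gridlines: the surface avoids every integer x-axis point in the box; the y-axis gridline crossings are at y ∈ {-1, 1}; one z-axis crossing is at z = 1.
(c) Together with the visible shape, these determine p as stated.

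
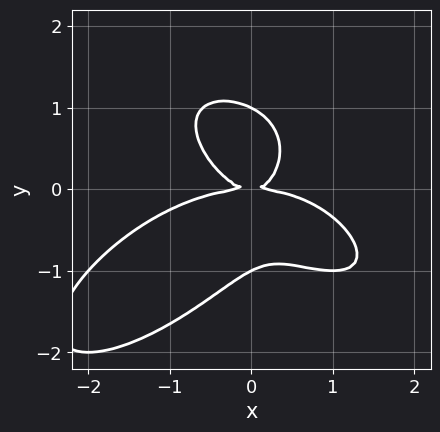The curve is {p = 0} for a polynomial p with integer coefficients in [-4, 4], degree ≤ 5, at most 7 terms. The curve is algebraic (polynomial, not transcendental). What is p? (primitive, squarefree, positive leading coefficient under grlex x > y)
x^4 + 2*y^4 + 3*x^2*y + 2*x*y^2 - 2*y^2

(a) Degree: a generic line meets the curve in up to 4 points, so deg p = 4.
(b) Checking where it meets the axes: the y-axis gridline crossings are at y ∈ {-1, 0, 1}; one x-axis crossing is at x = 0.
(c) Together with the visible shape, these determine p as stated.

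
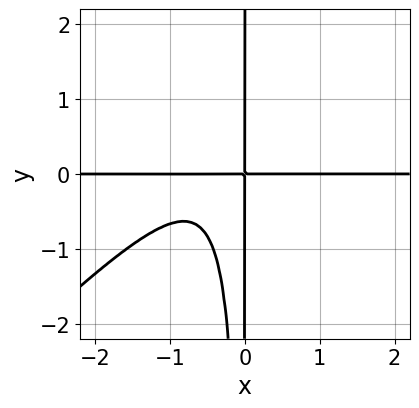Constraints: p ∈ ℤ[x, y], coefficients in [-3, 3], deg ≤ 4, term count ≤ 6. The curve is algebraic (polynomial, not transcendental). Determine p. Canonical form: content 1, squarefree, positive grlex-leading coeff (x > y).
3*x^3*y - 3*x^2*y^2 + 3*x^2*y + 2*x*y

Degree: the shape is more complex than any degree-3 curve, so deg p = 4.
Against the integer gridlines: every point of the y-axis in the box is on the curve; every point of the x-axis in the box is on the curve.
The integer polynomial consistent with all of this is the stated p.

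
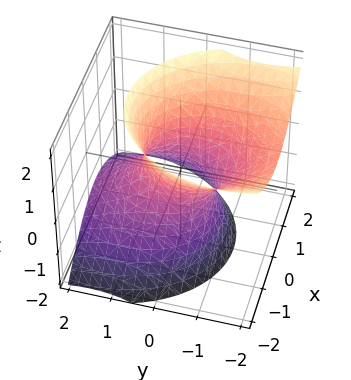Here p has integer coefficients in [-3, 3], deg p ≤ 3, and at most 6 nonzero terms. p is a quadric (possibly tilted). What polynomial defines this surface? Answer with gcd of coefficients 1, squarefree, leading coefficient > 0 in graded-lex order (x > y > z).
The degree is 2 — no degree-1 surface has this shape.
From the visible intercepts: the y-axis gridline crossings are at y ∈ {-1, 1}; it misses every integer gridline on the z-axis.
Assembling these constraints gives the stated polynomial.

3*x^2 + 2*y^2 + 3*y*z - 2*z^2 - 2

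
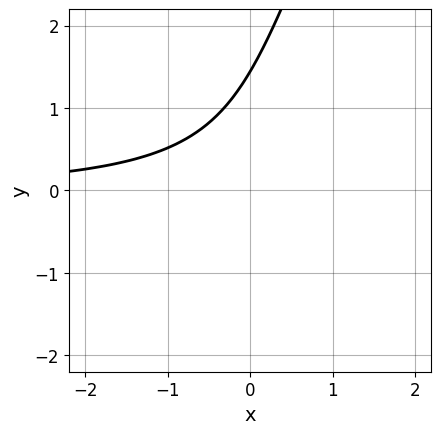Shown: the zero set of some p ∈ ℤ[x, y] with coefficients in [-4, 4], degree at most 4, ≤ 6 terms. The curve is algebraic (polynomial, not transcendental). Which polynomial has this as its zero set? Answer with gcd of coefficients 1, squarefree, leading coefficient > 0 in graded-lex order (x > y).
x^2*y - 3*x*y^2 + y^3 - 3*x*y - 3

(a) The degree is 3 — the shape is more complex than any degree-2 curve.
(b) From the visible intercepts: the curve avoids every integer x-axis point in the box.
(c) Putting this together gives p.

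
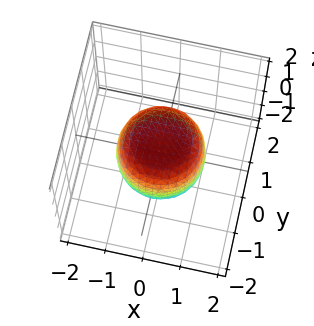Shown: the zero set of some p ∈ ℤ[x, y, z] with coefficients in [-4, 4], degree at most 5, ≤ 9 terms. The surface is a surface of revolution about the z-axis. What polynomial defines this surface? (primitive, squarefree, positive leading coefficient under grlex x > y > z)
2*x^4 + 4*x^2*y^2 + 2*y^4 - x^2 - y^2 + 2*z^2 - 2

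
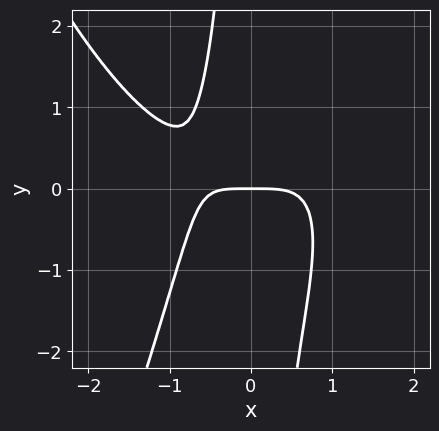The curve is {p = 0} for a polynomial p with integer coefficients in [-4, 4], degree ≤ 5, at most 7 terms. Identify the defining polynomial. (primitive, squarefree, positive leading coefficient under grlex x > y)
2*x^4 - 3*x^2*y + 2*x*y^2 + x*y + 3*y

1. The degree is 4 — a generic line meets the curve in up to 4 points.
2. Against the integer gridlines: one y-axis crossing is at y = 0; one x-axis crossing is at x = 0.
3. Fitting integer coefficients to these (and the overall shape) gives p.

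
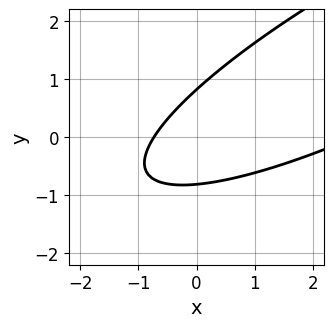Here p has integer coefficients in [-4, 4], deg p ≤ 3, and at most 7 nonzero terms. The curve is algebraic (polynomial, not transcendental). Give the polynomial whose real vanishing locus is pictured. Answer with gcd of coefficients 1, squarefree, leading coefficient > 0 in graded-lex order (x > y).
x^2 - 3*x*y + 3*y^2 - 2*x - 2

(a) The degree is 2 — a generic line meets the curve in up to 2 points.
(b) Putting this together gives p.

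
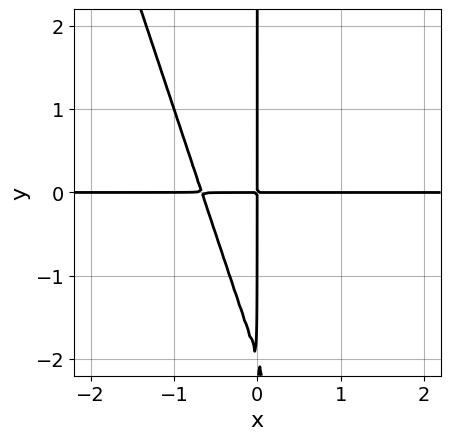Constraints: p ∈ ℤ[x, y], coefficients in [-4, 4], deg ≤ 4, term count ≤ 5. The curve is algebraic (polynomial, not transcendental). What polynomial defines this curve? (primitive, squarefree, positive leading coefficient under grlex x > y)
(a) deg p = 3.
(b) From the visible intercepts: every point of the y-axis in the box is on the curve; every point of the x-axis in the box is on the curve.
(c) Fitting integer coefficients to these (and the overall shape) gives p.

3*x^2*y + x*y^2 + 2*x*y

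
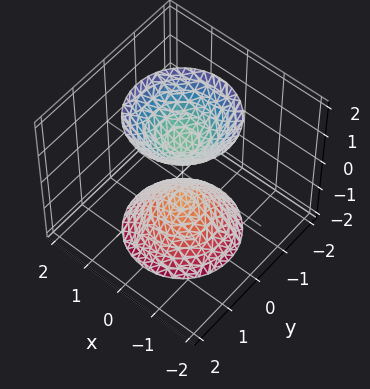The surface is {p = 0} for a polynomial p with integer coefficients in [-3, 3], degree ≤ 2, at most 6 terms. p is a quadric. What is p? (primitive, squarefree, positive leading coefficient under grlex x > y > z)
2*x^2 + 2*y^2 - z^2 + 1

1. I count 2 distinct pieces.
2. The degree is 2 — two sheets facing apart; a quadric.
3. Symmetries: the surface is invariant under rotation about z: p = q(x² + y², z); mirror symmetry z ↦ −z ⇒ only even powers of z.
4. From the visible intercepts: the z-axis gridline crossings are at z ∈ {-1, 1}; a circular section at z = 2 has radius between 1 and 2.
5. Assembling these constraints gives the stated polynomial.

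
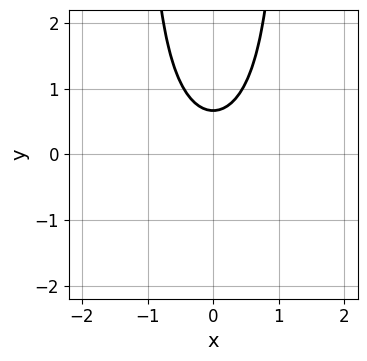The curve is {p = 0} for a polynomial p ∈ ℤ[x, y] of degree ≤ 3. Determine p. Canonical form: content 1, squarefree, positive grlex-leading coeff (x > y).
(a) The degree is 3 — the shape is more complex than any degree-2 curve.
(b) Symmetries: mirror symmetry x ↦ −x ⇒ only even powers of x.
(c) Reading off the gridlines: the curve avoids every integer x-axis point in the box.
(d) The integer polynomial consistent with all of this is the stated p.

2*x^2*y + 3*x^2 - 3*y + 2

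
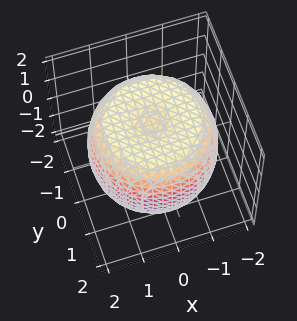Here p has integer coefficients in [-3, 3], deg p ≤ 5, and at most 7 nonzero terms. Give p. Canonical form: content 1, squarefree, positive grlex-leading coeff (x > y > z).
x^4 + 2*x^2*y^2 + y^4 - 2*x^2 - 2*y^2 + 2*z^2 - 3

1. deg p = 4.
2. Symmetries: rotational symmetry about the z-axis ⇒ p depends on x, y only through x² + y².
3. From the visible intercepts: a circular section at z = -1 has radius between 1 and 2.
4. Together with the visible shape, these determine p as stated.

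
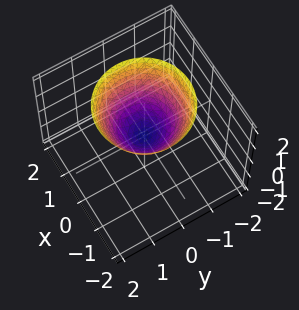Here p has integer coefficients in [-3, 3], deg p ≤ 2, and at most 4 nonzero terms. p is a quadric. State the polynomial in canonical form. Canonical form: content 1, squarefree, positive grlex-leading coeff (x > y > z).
First, degree: a paraboloid; a quadric, so deg p = 2.
Then, symmetries: the surface is invariant under rotation about z: p = q(x² + y², z).
Then, from the visible intercepts: a circular section at z = 1 has radius exactly 1; one x-axis crossing is at x = 0; it meets the y-axis at y = 0 (among the integer gridlines); it crosses the z-axis at the gridline z = 0.
Finally, solving for integer coefficients yields p as stated.

x^2 + y^2 - z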